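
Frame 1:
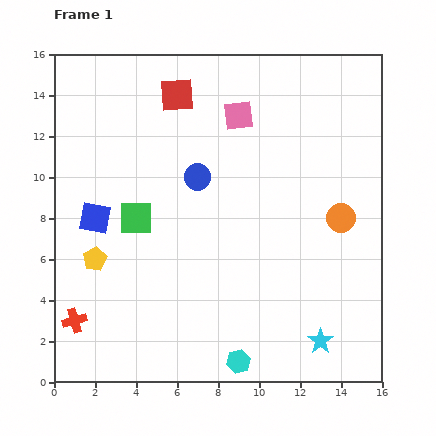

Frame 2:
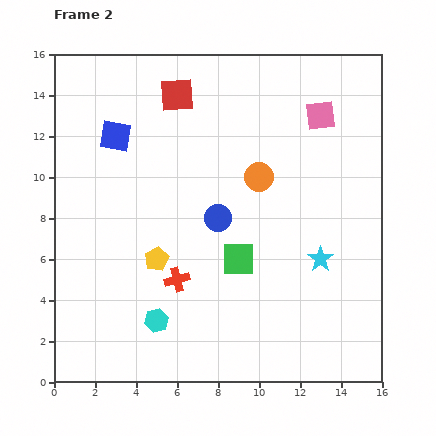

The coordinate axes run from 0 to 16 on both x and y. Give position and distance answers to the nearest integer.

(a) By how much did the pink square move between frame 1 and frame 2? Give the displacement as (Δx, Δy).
(4, 0)

The pink square was at (9, 13) in frame 1 and (13, 13) in frame 2.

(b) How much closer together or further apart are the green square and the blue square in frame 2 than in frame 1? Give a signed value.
+6

Distance in frame 1: 2. Distance in frame 2: 8.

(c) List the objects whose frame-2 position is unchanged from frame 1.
the red square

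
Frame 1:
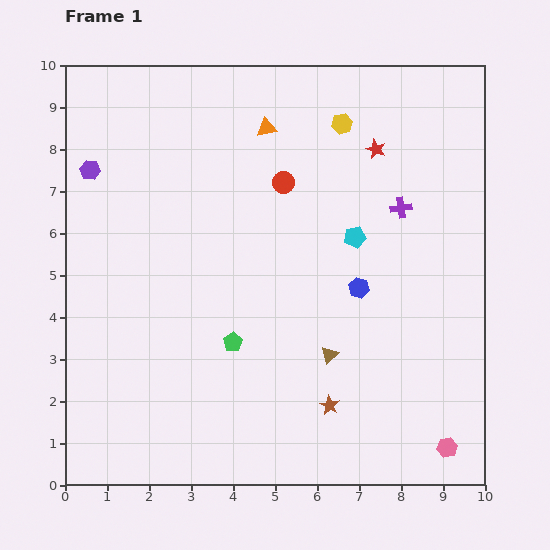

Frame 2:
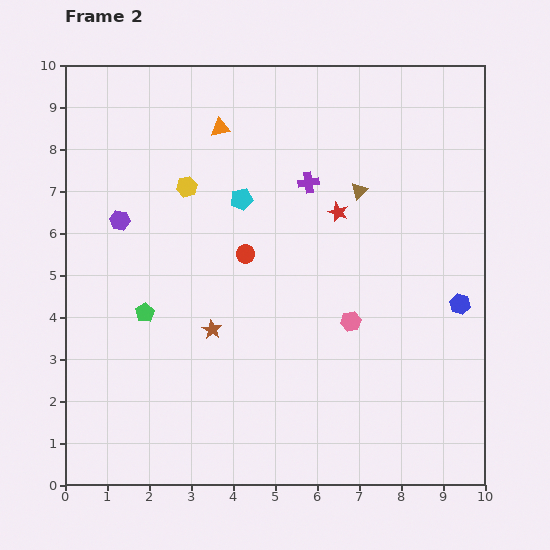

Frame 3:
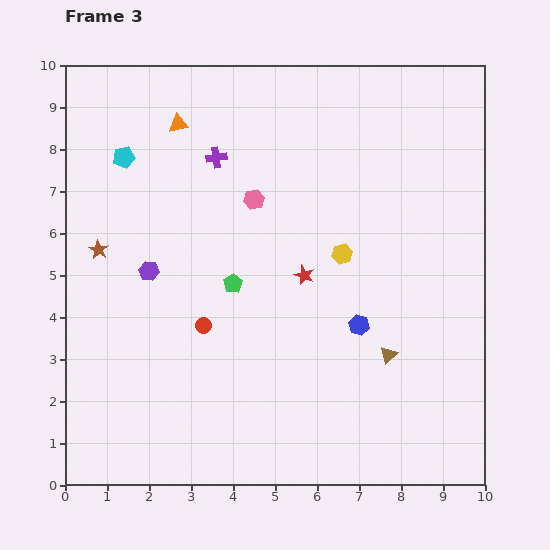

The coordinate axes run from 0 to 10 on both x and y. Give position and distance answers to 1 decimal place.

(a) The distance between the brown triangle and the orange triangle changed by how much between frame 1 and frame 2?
-2.0

Distance in frame 1: 5.6. Distance in frame 2: 3.6.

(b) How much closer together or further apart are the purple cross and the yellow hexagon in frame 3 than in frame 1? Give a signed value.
+1.4

Distance in frame 1: 2.4. Distance in frame 3: 3.8.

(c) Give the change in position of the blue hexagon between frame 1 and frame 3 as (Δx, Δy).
(0.0, -0.9)

The blue hexagon was at (7.0, 4.7) in frame 1 and (7.0, 3.8) in frame 3.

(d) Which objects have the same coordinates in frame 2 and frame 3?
none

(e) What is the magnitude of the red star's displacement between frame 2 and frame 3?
1.7

The red star moved from (6.5, 6.5) to (5.7, 5.0), a distance of √(0.8² + 1.5²) ≈ 1.7.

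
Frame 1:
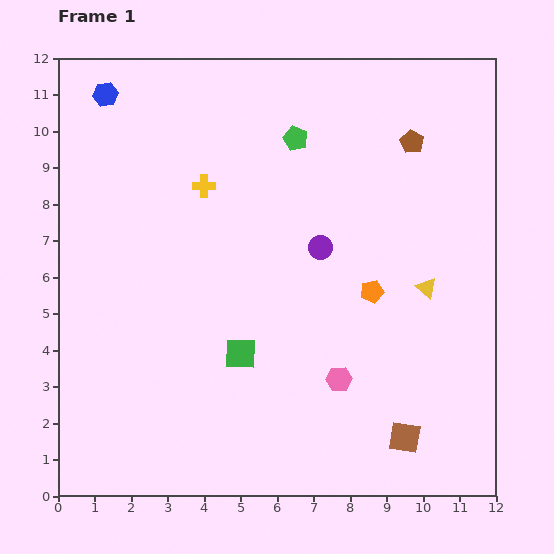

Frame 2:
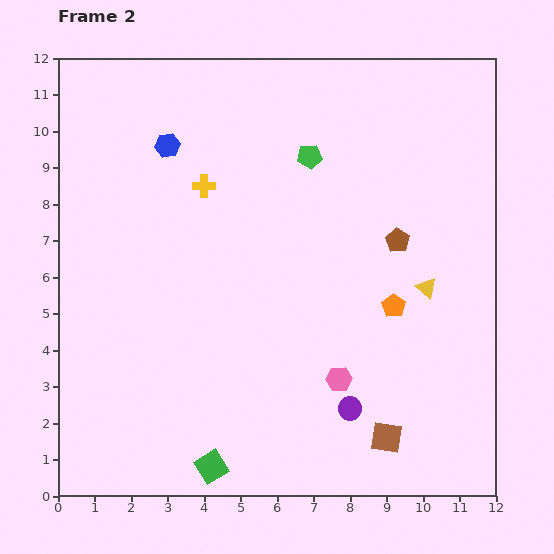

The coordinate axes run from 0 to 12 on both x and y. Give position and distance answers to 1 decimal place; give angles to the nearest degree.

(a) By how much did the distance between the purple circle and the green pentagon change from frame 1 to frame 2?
+3.9

Distance in frame 1: 3.1. Distance in frame 2: 7.0.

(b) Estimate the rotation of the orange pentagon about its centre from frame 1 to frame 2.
27° counter-clockwise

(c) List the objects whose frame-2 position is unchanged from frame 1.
the yellow triangle, the yellow cross, the pink hexagon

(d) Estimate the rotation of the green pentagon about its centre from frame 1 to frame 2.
29° counter-clockwise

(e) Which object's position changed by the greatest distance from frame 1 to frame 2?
the purple circle

(moved 4.5; next 3.2)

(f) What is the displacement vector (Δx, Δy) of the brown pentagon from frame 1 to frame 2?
(-0.4, -2.7)

The brown pentagon was at (9.7, 9.7) in frame 1 and (9.3, 7.0) in frame 2.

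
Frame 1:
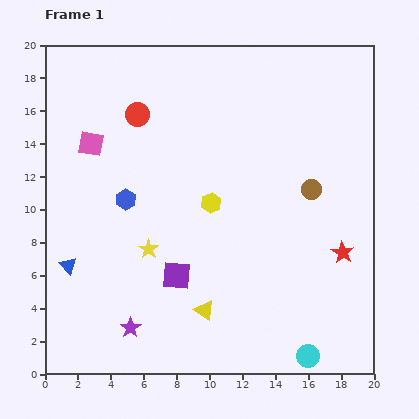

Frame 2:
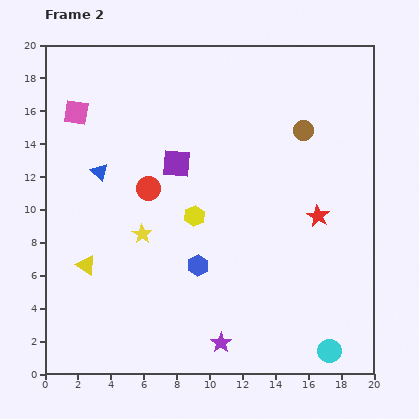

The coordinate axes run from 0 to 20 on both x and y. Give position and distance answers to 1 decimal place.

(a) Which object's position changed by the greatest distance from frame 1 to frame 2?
the yellow triangle

(moved 7.7; next 6.8)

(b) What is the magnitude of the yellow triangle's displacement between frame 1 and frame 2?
7.7

The yellow triangle moved from (9.7, 3.9) to (2.5, 6.6), a distance of √(7.2² + 2.7²) ≈ 7.7.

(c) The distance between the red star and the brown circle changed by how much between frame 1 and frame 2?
+1.1

Distance in frame 1: 4.2. Distance in frame 2: 5.3.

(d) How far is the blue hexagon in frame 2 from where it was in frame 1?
5.9

The blue hexagon moved from (4.9, 10.6) to (9.3, 6.6), a distance of √(4.4² + 4.0²) ≈ 5.9.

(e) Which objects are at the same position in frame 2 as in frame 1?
none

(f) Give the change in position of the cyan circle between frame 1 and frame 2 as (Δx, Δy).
(1.3, 0.3)

The cyan circle was at (16.0, 1.1) in frame 1 and (17.3, 1.4) in frame 2.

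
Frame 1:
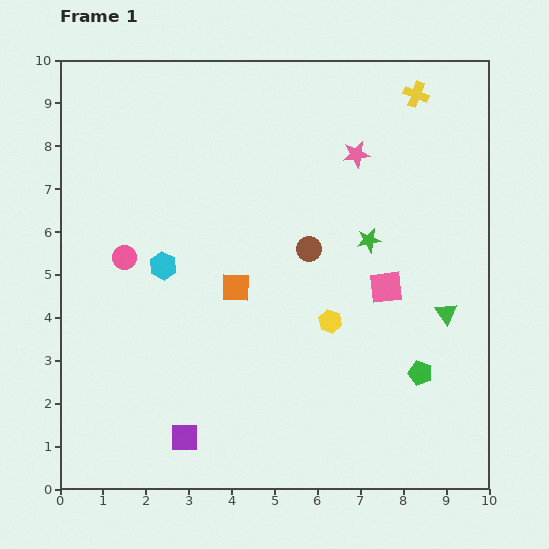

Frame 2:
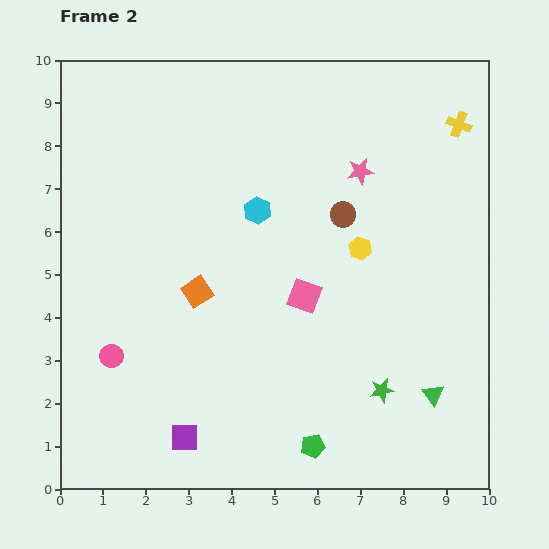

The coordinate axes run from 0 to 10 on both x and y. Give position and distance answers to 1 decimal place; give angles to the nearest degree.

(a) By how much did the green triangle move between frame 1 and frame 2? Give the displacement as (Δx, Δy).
(-0.3, -1.9)

The green triangle was at (9.0, 4.1) in frame 1 and (8.7, 2.2) in frame 2.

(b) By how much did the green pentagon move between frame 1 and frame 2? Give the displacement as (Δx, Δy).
(-2.5, -1.7)

The green pentagon was at (8.4, 2.7) in frame 1 and (5.9, 1.0) in frame 2.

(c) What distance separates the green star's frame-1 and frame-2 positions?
3.5

The green star moved from (7.2, 5.8) to (7.5, 2.3), a distance of √(0.3² + 3.5²) ≈ 3.5.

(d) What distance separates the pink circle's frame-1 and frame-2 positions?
2.3

The pink circle moved from (1.5, 5.4) to (1.2, 3.1), a distance of √(0.3² + 2.3²) ≈ 2.3.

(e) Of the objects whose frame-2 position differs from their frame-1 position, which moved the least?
the pink star

(moved 0.4)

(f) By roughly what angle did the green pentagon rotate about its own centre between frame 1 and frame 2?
28° counter-clockwise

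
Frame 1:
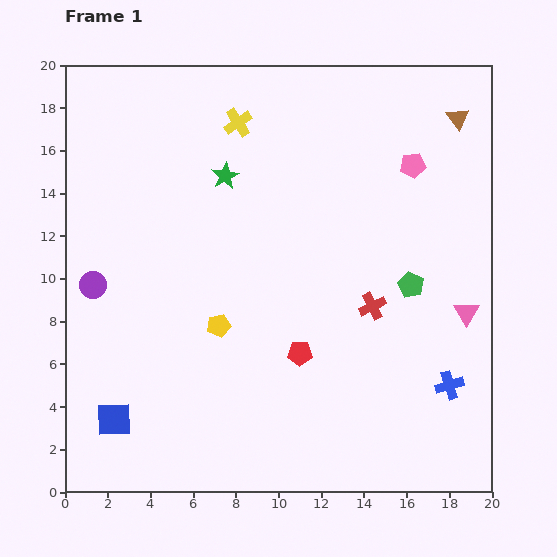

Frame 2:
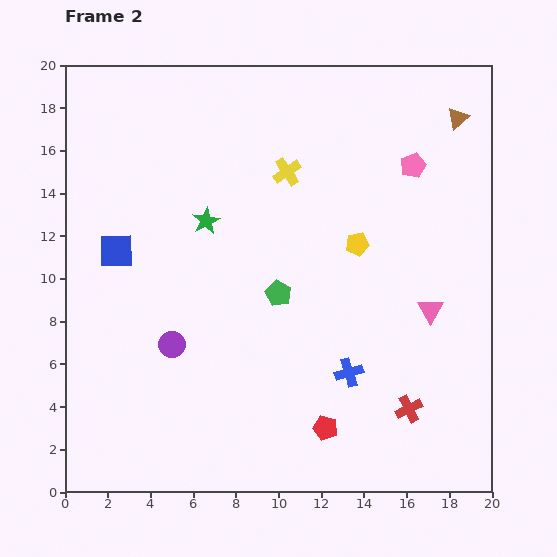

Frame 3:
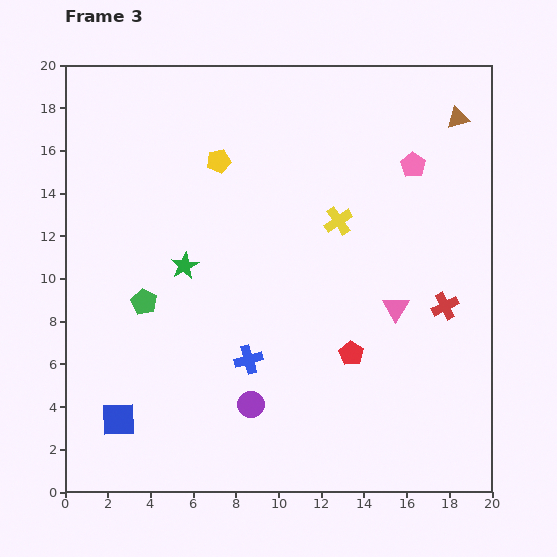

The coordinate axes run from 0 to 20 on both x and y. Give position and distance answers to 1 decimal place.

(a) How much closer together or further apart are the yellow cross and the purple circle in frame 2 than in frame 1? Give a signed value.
-0.5

Distance in frame 1: 10.2. Distance in frame 2: 9.7.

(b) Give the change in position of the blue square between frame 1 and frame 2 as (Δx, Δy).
(0.1, 7.9)

The blue square was at (2.3, 3.4) in frame 1 and (2.4, 11.3) in frame 2.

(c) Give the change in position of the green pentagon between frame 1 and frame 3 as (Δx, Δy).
(-12.5, -0.8)

The green pentagon was at (16.2, 9.7) in frame 1 and (3.7, 8.9) in frame 3.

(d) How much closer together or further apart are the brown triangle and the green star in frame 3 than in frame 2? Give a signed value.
+1.8

Distance in frame 2: 12.7. Distance in frame 3: 14.5.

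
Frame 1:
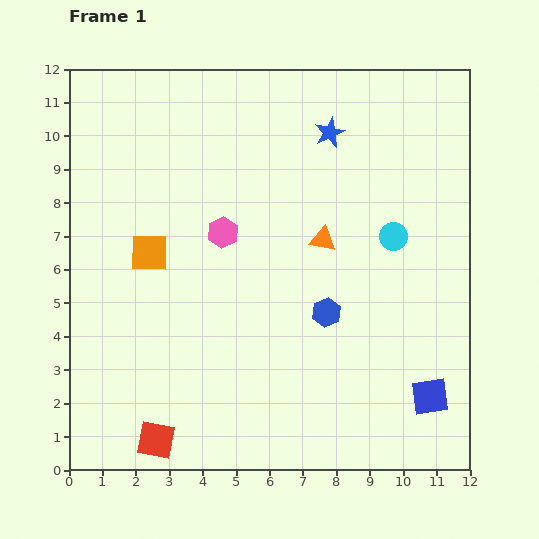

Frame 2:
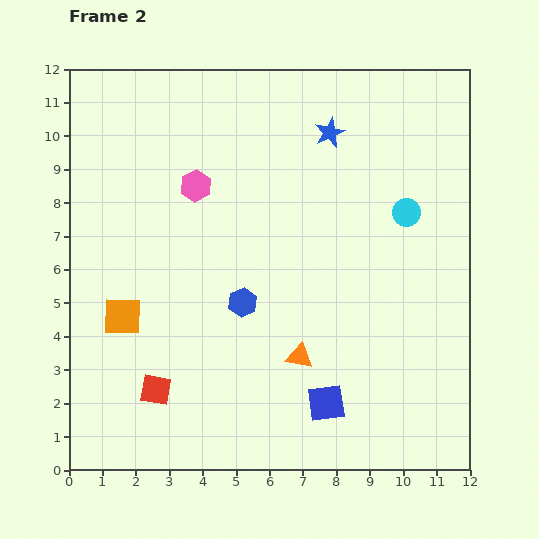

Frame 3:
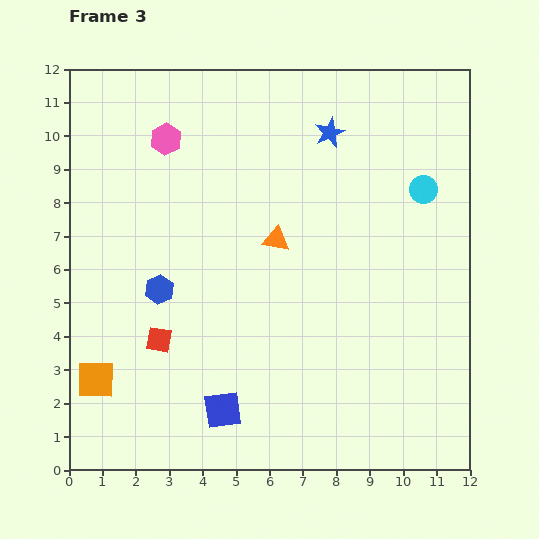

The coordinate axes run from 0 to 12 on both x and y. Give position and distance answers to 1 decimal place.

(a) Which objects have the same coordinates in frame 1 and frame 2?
the blue star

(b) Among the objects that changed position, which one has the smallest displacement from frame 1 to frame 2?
the cyan circle

(moved 0.8)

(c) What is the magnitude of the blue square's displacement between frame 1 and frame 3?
6.2

The blue square moved from (10.8, 2.2) to (4.6, 1.8), a distance of √(6.2² + 0.4²) ≈ 6.2.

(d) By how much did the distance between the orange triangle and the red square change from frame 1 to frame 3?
-3.2

Distance in frame 1: 7.8. Distance in frame 3: 4.6.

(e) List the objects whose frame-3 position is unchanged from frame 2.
the blue star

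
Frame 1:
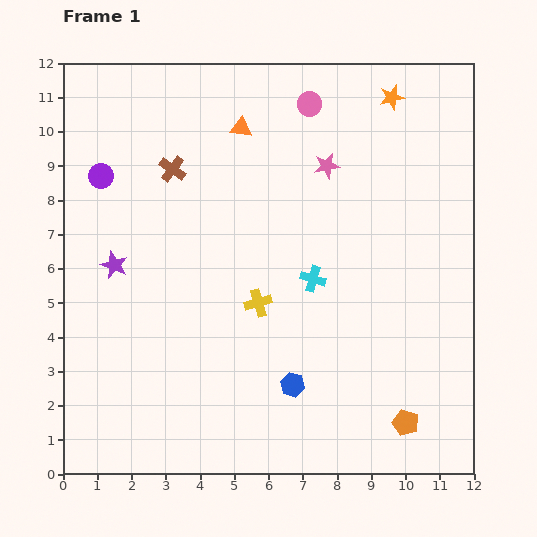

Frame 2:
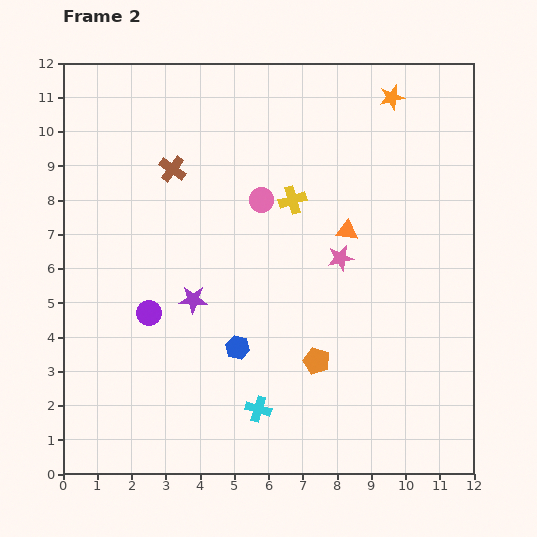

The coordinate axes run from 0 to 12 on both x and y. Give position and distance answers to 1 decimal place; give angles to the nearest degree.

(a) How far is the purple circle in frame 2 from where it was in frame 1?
4.2

The purple circle moved from (1.1, 8.7) to (2.5, 4.7), a distance of √(1.4² + 4.0²) ≈ 4.2.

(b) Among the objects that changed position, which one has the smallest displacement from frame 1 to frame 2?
the blue hexagon

(moved 1.9)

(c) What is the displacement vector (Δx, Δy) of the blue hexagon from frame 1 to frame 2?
(-1.6, 1.1)

The blue hexagon was at (6.7, 2.6) in frame 1 and (5.1, 3.7) in frame 2.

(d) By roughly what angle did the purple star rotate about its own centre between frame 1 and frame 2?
19° counter-clockwise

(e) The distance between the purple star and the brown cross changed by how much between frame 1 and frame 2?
+0.5

Distance in frame 1: 3.3. Distance in frame 2: 3.8.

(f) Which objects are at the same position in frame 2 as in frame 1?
the brown cross, the orange star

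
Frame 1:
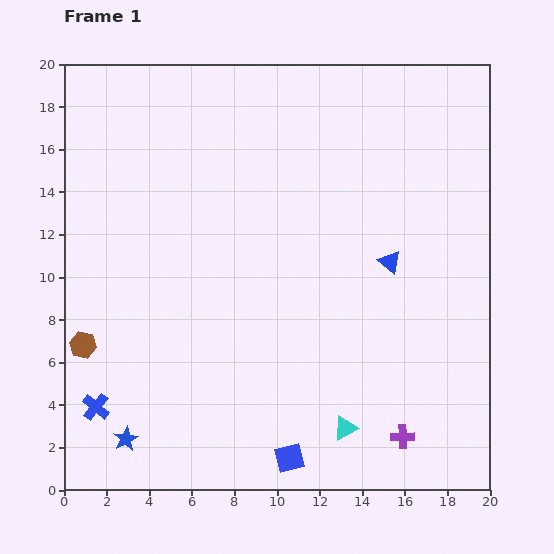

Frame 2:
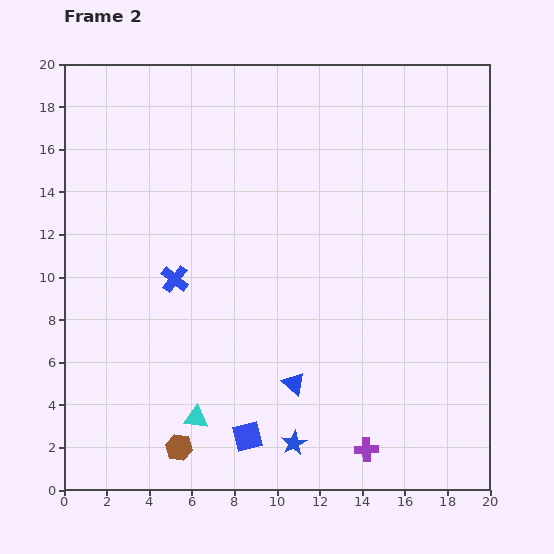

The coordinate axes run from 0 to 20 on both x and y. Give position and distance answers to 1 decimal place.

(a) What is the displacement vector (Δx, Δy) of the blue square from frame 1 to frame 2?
(-2.0, 1.0)

The blue square was at (10.6, 1.5) in frame 1 and (8.6, 2.5) in frame 2.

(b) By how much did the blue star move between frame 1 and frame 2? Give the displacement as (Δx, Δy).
(7.9, -0.2)

The blue star was at (2.9, 2.4) in frame 1 and (10.8, 2.2) in frame 2.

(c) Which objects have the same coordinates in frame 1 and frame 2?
none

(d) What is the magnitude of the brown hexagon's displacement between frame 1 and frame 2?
6.6

The brown hexagon moved from (0.9, 6.8) to (5.4, 2.0), a distance of √(4.5² + 4.8²) ≈ 6.6.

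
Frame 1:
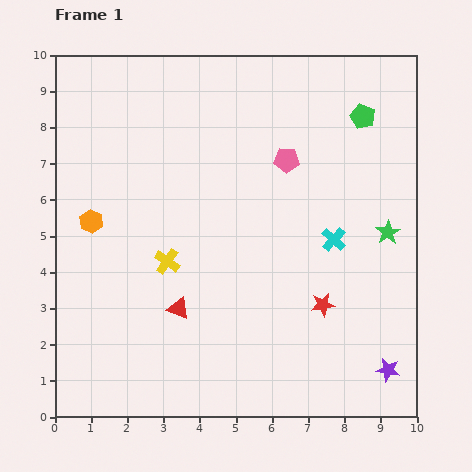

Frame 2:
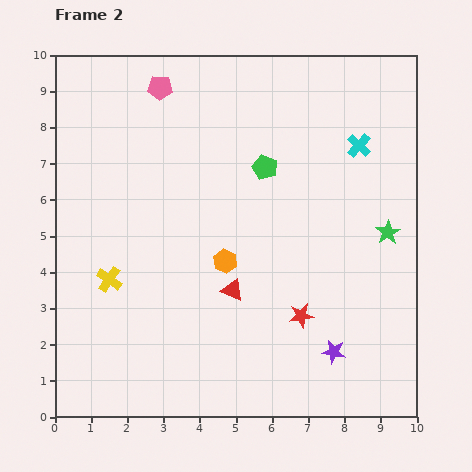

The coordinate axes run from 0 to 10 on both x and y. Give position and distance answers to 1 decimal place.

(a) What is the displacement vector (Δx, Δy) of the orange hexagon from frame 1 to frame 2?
(3.7, -1.1)

The orange hexagon was at (1.0, 5.4) in frame 1 and (4.7, 4.3) in frame 2.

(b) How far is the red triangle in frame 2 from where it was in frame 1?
1.6

The red triangle moved from (3.4, 3.0) to (4.9, 3.5), a distance of √(1.5² + 0.5²) ≈ 1.6.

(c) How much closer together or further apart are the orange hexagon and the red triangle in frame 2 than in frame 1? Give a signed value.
-2.6

Distance in frame 1: 3.4. Distance in frame 2: 0.8.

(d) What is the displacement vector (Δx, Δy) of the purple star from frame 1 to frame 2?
(-1.5, 0.5)

The purple star was at (9.2, 1.3) in frame 1 and (7.7, 1.8) in frame 2.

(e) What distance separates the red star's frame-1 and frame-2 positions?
0.7

The red star moved from (7.4, 3.1) to (6.8, 2.8), a distance of √(0.6² + 0.3²) ≈ 0.7.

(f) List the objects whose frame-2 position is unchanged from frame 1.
the green star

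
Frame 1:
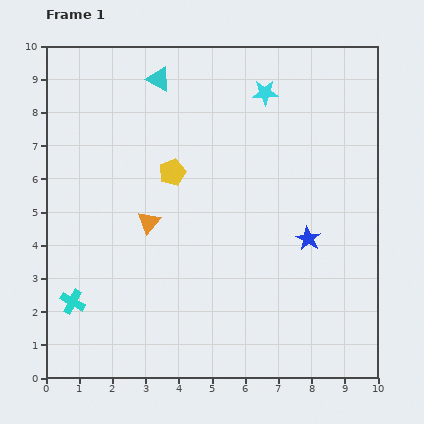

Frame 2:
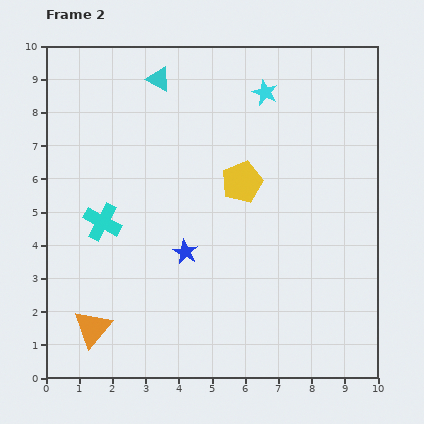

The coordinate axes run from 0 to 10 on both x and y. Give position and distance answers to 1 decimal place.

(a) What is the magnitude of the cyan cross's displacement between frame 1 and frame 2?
2.6

The cyan cross moved from (0.8, 2.3) to (1.7, 4.7), a distance of √(0.9² + 2.4²) ≈ 2.6.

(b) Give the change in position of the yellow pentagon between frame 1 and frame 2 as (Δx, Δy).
(2.1, -0.3)

The yellow pentagon was at (3.8, 6.2) in frame 1 and (5.9, 5.9) in frame 2.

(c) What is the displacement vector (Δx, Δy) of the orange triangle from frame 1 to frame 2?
(-1.7, -3.2)

The orange triangle was at (3.1, 4.7) in frame 1 and (1.4, 1.5) in frame 2.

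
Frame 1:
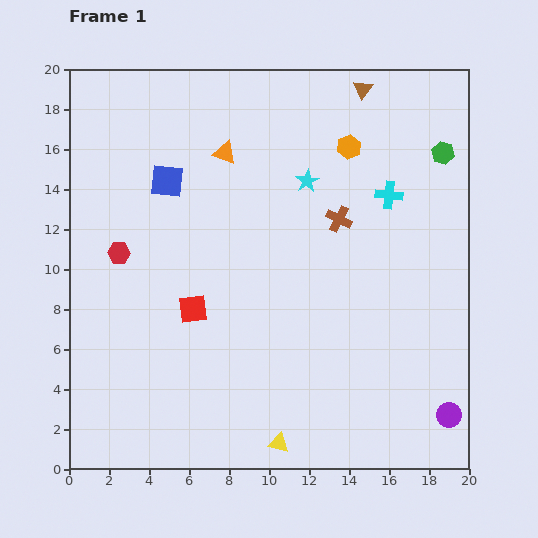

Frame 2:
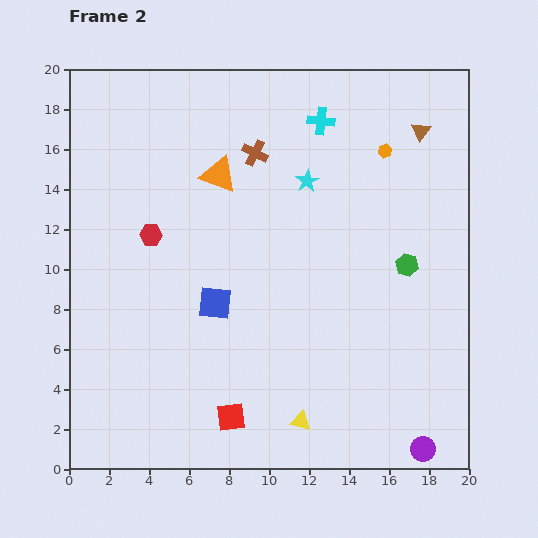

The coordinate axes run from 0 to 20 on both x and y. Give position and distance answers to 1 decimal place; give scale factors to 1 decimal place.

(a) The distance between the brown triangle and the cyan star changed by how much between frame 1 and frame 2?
+0.8

Distance in frame 1: 5.4. Distance in frame 2: 6.2.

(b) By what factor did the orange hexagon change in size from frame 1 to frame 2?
0.6×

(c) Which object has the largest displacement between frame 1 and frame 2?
the blue square

(moved 6.6; next 5.9)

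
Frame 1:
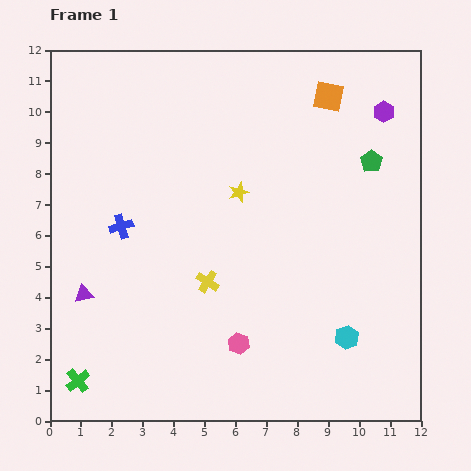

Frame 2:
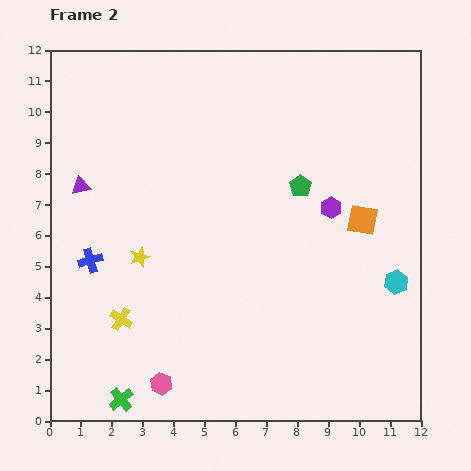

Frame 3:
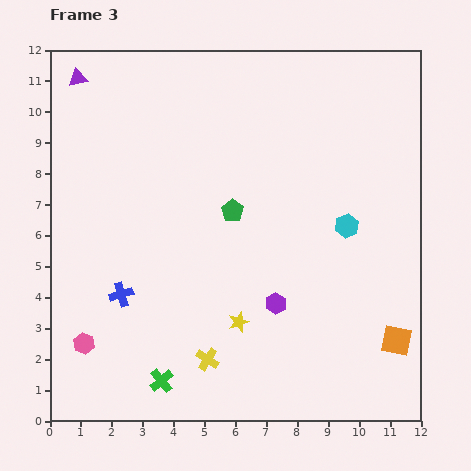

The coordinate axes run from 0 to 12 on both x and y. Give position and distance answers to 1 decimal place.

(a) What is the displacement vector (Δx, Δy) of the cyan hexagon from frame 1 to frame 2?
(1.6, 1.8)

The cyan hexagon was at (9.6, 2.7) in frame 1 and (11.2, 4.5) in frame 2.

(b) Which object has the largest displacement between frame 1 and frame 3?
the orange square

(moved 8.2; next 7.1)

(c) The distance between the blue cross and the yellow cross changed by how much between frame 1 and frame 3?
+0.2

Distance in frame 1: 3.3. Distance in frame 3: 3.5.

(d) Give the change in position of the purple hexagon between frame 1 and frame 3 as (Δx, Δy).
(-3.5, -6.2)

The purple hexagon was at (10.8, 10.0) in frame 1 and (7.3, 3.8) in frame 3.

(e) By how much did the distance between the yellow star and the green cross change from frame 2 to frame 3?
-1.5

Distance in frame 2: 4.6. Distance in frame 3: 3.1.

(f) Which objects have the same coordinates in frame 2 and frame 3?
none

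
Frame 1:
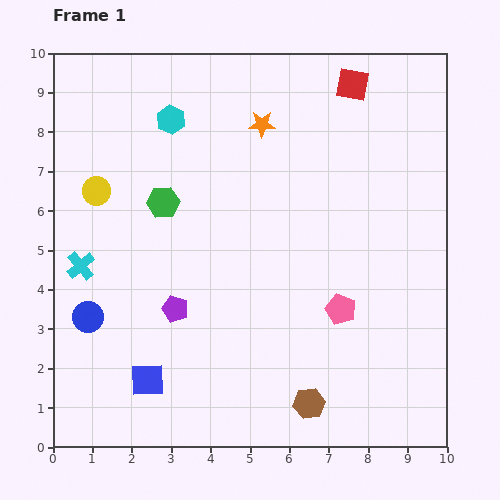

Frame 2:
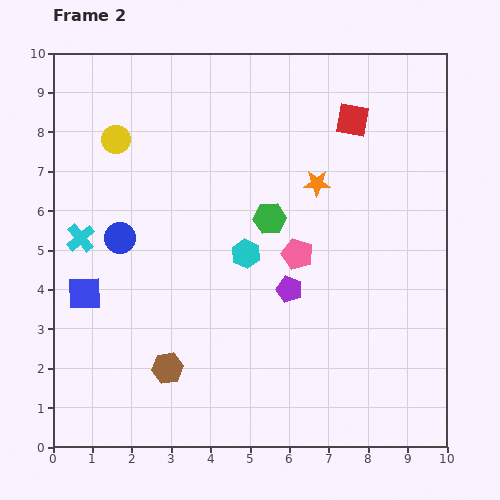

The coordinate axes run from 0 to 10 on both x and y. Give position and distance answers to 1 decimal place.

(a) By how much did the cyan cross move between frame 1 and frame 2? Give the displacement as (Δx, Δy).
(0.0, 0.7)

The cyan cross was at (0.7, 4.6) in frame 1 and (0.7, 5.3) in frame 2.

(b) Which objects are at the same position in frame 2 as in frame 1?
none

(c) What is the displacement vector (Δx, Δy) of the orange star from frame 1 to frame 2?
(1.4, -1.5)

The orange star was at (5.3, 8.2) in frame 1 and (6.7, 6.7) in frame 2.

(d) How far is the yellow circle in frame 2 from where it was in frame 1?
1.4

The yellow circle moved from (1.1, 6.5) to (1.6, 7.8), a distance of √(0.5² + 1.3²) ≈ 1.4.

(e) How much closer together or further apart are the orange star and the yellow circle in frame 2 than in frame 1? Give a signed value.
+0.7

Distance in frame 1: 4.5. Distance in frame 2: 5.2.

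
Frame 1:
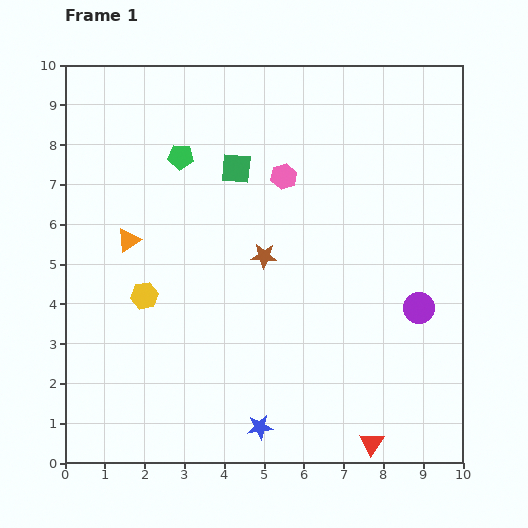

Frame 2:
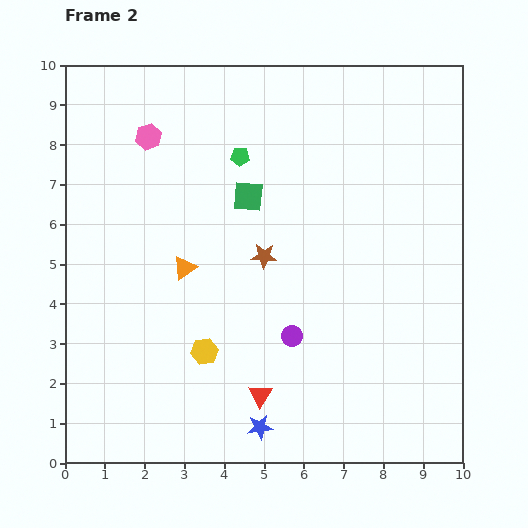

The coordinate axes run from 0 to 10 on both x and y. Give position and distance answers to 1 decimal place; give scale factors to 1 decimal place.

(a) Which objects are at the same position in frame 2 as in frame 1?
the brown star, the blue star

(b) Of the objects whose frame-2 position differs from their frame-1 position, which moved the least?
the green square

(moved 0.8)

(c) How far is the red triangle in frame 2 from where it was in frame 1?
3.0

The red triangle moved from (7.7, 0.5) to (4.9, 1.7), a distance of √(2.8² + 1.2²) ≈ 3.0.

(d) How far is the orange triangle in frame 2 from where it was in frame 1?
1.6

The orange triangle moved from (1.6, 5.6) to (3.0, 4.9), a distance of √(1.4² + 0.7²) ≈ 1.6.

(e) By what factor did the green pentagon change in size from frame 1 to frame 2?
0.7×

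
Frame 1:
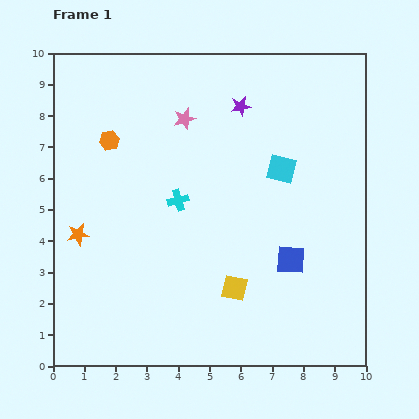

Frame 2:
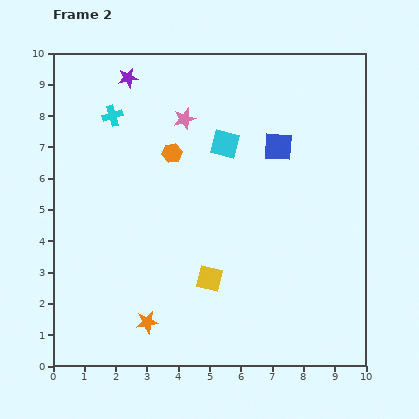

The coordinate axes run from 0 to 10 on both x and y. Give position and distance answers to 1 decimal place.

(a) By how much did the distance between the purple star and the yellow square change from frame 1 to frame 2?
+1.1

Distance in frame 1: 5.8. Distance in frame 2: 6.9.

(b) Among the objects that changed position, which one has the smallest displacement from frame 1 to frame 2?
the yellow square

(moved 0.9)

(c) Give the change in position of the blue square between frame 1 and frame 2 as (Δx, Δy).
(-0.4, 3.6)

The blue square was at (7.6, 3.4) in frame 1 and (7.2, 7.0) in frame 2.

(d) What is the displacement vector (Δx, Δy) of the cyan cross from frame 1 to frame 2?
(-2.1, 2.7)

The cyan cross was at (4.0, 5.3) in frame 1 and (1.9, 8.0) in frame 2.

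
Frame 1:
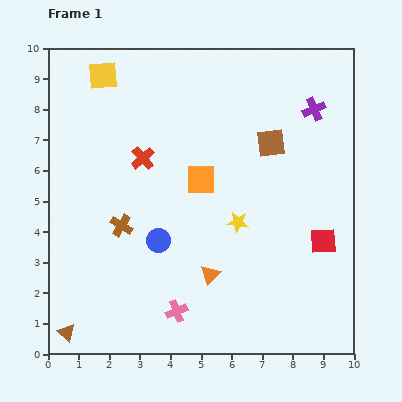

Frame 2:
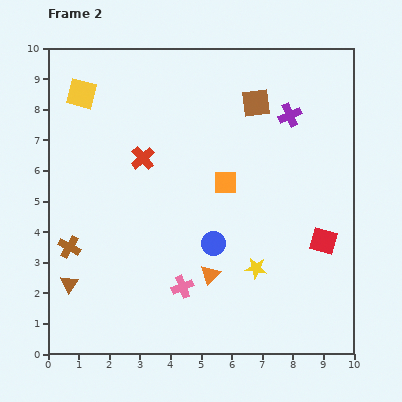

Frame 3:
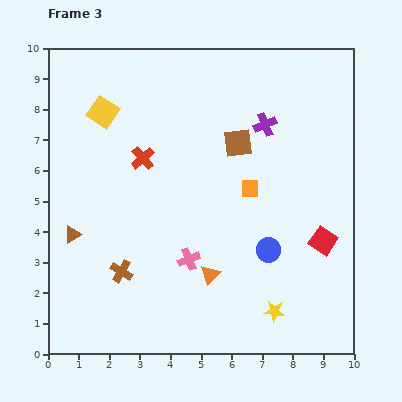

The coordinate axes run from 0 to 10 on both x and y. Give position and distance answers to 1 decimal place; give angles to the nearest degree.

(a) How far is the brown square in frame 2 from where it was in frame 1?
1.4

The brown square moved from (7.3, 6.9) to (6.8, 8.2), a distance of √(0.5² + 1.3²) ≈ 1.4.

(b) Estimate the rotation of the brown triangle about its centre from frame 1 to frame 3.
49° clockwise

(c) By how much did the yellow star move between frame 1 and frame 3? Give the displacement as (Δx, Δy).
(1.2, -2.9)

The yellow star was at (6.2, 4.3) in frame 1 and (7.4, 1.4) in frame 3.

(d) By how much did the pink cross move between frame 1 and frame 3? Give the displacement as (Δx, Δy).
(0.4, 1.7)

The pink cross was at (4.2, 1.4) in frame 1 and (4.6, 3.1) in frame 3.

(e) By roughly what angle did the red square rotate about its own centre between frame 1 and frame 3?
38° clockwise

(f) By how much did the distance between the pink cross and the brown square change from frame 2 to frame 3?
-2.4

Distance in frame 2: 6.5. Distance in frame 3: 4.1.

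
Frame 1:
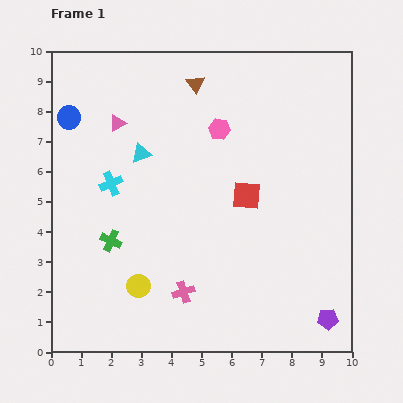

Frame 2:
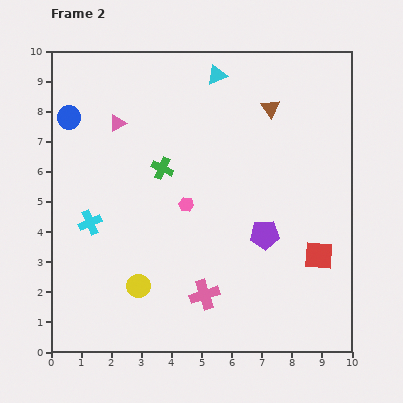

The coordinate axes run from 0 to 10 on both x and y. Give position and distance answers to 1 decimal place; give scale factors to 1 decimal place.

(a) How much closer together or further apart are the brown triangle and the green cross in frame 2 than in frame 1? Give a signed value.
-1.8

Distance in frame 1: 5.9. Distance in frame 2: 4.1.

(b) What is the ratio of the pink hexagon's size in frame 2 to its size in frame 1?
0.7×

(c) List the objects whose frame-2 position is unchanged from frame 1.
the pink triangle, the yellow circle, the blue circle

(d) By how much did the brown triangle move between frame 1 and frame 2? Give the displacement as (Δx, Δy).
(2.5, -0.8)

The brown triangle was at (4.8, 8.9) in frame 1 and (7.3, 8.1) in frame 2.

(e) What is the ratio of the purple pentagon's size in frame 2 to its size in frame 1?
1.4×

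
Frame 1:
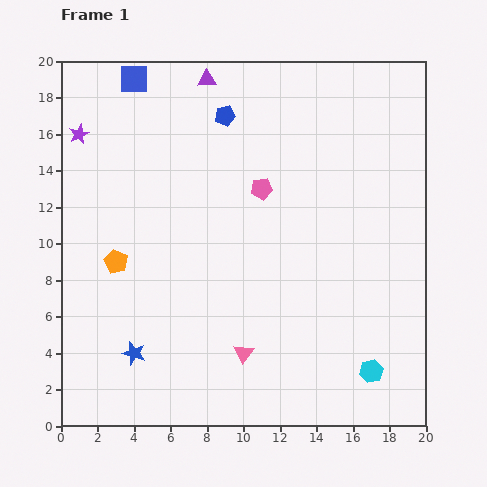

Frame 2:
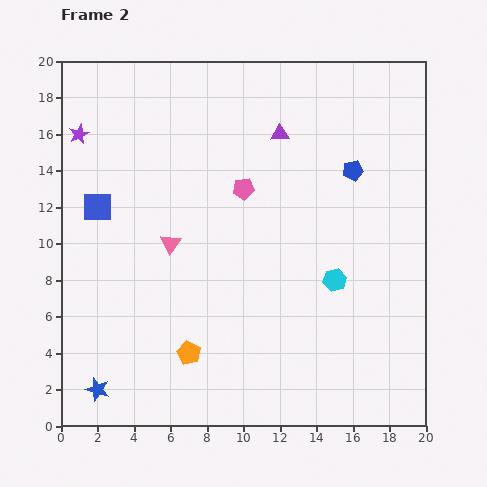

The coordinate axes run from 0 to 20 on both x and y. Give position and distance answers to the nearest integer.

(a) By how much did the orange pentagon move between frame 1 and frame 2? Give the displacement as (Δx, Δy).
(4, -5)

The orange pentagon was at (3, 9) in frame 1 and (7, 4) in frame 2.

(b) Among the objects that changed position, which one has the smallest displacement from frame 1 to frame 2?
the pink pentagon

(moved 1)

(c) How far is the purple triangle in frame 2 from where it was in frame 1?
5

The purple triangle moved from (8, 19) to (12, 16), a distance of √(4² + 3²) ≈ 5.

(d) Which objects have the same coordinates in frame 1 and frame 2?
the purple star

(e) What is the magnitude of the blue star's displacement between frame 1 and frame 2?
3

The blue star moved from (4, 4) to (2, 2), a distance of √(2² + 2²) ≈ 3.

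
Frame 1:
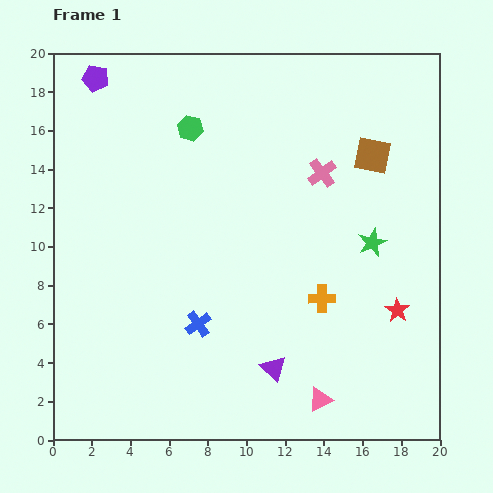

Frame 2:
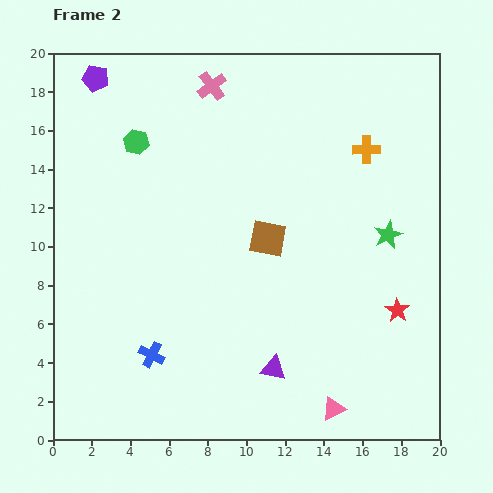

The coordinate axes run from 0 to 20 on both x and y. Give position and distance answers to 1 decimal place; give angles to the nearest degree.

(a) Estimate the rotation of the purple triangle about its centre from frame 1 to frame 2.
32° counter-clockwise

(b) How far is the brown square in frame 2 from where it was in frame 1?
6.9

The brown square moved from (16.5, 14.7) to (11.1, 10.4), a distance of √(5.4² + 4.3²) ≈ 6.9.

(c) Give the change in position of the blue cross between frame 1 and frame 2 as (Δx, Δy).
(-2.4, -1.6)

The blue cross was at (7.5, 6.0) in frame 1 and (5.1, 4.4) in frame 2.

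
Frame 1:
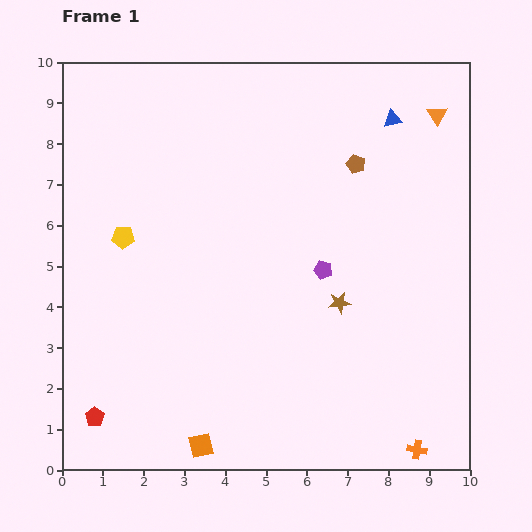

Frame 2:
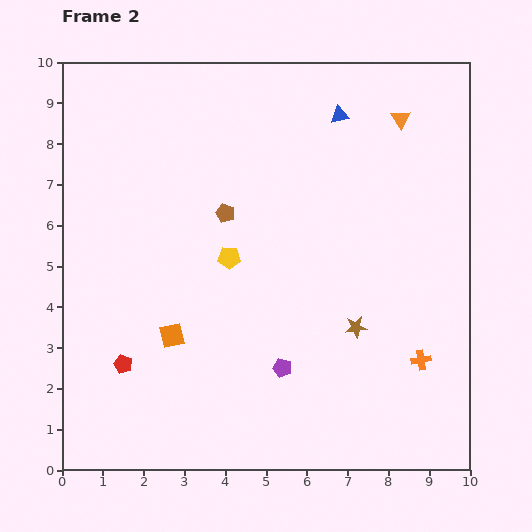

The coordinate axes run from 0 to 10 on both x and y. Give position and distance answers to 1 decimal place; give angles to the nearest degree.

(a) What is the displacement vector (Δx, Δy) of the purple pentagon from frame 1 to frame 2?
(-1.0, -2.4)

The purple pentagon was at (6.4, 4.9) in frame 1 and (5.4, 2.5) in frame 2.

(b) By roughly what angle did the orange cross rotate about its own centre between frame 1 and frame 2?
21° counter-clockwise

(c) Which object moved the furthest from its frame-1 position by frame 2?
the brown pentagon

(moved 3.4; next 2.8)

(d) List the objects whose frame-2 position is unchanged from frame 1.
none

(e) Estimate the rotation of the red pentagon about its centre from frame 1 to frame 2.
15° counter-clockwise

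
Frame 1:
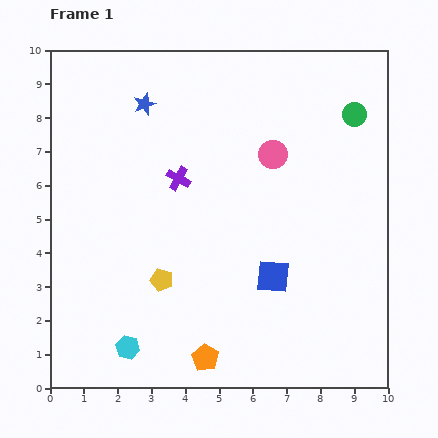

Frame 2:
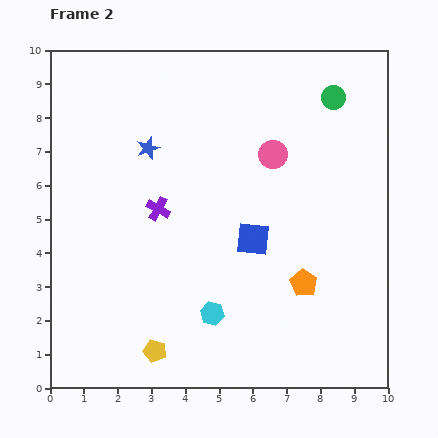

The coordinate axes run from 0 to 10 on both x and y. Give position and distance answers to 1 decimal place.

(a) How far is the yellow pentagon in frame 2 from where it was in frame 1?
2.1

The yellow pentagon moved from (3.3, 3.2) to (3.1, 1.1), a distance of √(0.2² + 2.1²) ≈ 2.1.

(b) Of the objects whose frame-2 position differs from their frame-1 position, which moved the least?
the green circle

(moved 0.8)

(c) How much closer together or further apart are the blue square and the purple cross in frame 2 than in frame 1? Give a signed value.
-1.1

Distance in frame 1: 4.0. Distance in frame 2: 2.9.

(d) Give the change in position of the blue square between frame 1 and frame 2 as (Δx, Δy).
(-0.6, 1.1)

The blue square was at (6.6, 3.3) in frame 1 and (6.0, 4.4) in frame 2.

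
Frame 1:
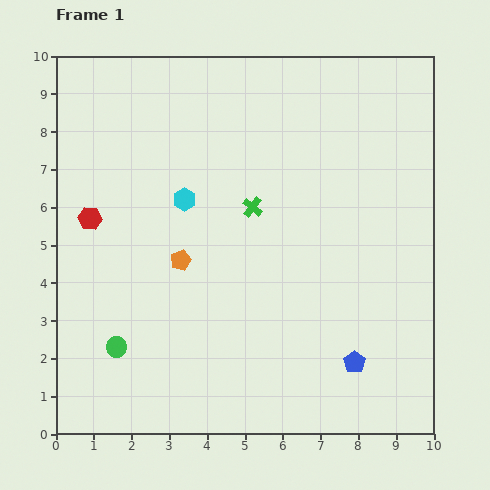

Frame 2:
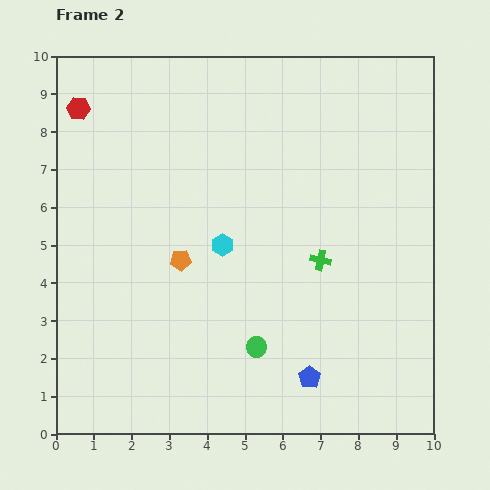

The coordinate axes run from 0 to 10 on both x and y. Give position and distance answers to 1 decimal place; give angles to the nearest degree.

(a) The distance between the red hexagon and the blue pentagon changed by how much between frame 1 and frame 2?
+1.4

Distance in frame 1: 8.0. Distance in frame 2: 9.4.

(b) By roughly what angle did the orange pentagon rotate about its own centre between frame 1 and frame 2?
17° clockwise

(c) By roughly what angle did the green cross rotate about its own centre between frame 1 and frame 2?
25° counter-clockwise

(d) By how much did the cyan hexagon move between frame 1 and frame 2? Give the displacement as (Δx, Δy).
(1.0, -1.2)

The cyan hexagon was at (3.4, 6.2) in frame 1 and (4.4, 5.0) in frame 2.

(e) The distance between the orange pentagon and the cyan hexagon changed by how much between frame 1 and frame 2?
-0.4

Distance in frame 1: 1.6. Distance in frame 2: 1.2.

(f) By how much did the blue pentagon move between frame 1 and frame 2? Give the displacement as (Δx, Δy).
(-1.2, -0.4)

The blue pentagon was at (7.9, 1.9) in frame 1 and (6.7, 1.5) in frame 2.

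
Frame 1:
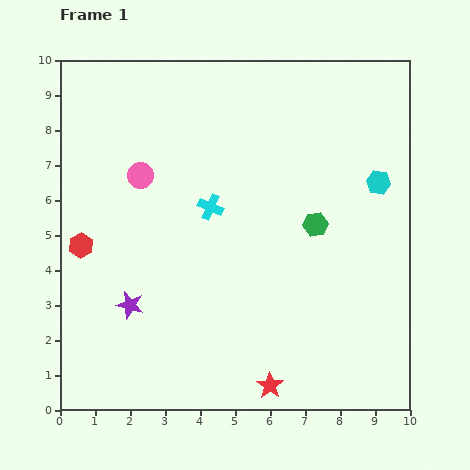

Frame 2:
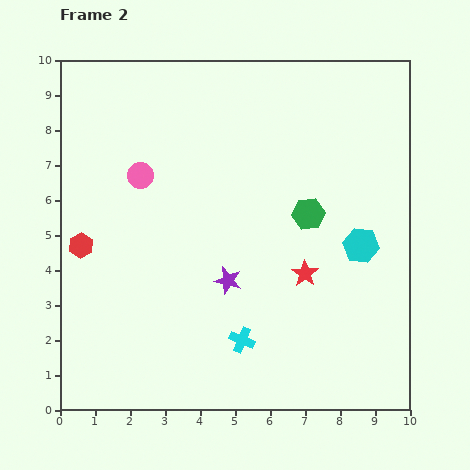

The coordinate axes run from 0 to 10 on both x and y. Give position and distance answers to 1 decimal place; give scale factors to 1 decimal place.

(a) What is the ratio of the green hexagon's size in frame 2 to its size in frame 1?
1.3×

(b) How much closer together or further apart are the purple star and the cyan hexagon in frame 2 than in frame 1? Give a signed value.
-4.0

Distance in frame 1: 7.9. Distance in frame 2: 3.9.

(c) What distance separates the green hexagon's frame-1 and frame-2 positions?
0.4

The green hexagon moved from (7.3, 5.3) to (7.1, 5.6), a distance of √(0.2² + 0.3²) ≈ 0.4.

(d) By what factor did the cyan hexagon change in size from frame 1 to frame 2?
1.5×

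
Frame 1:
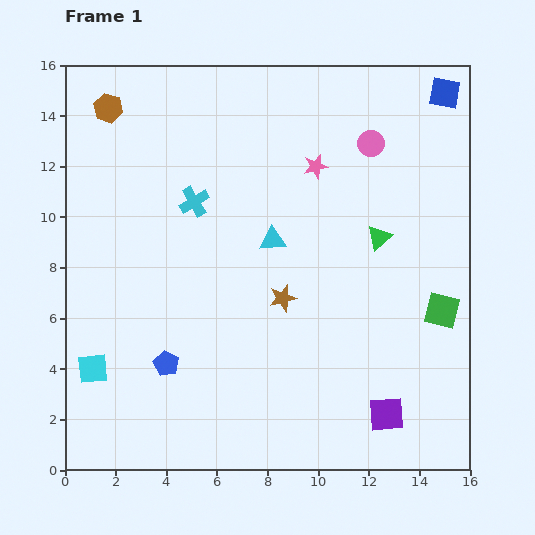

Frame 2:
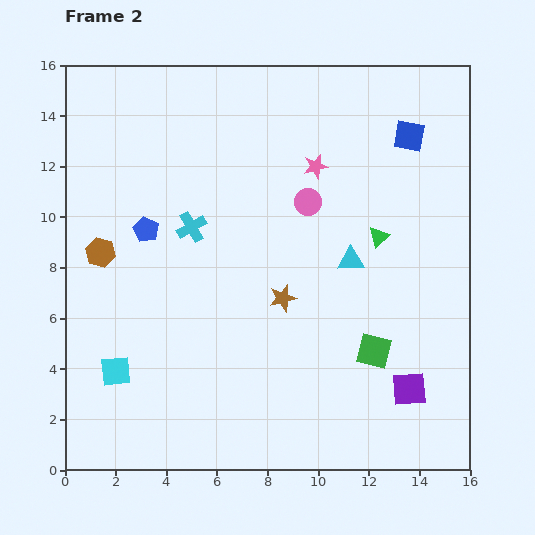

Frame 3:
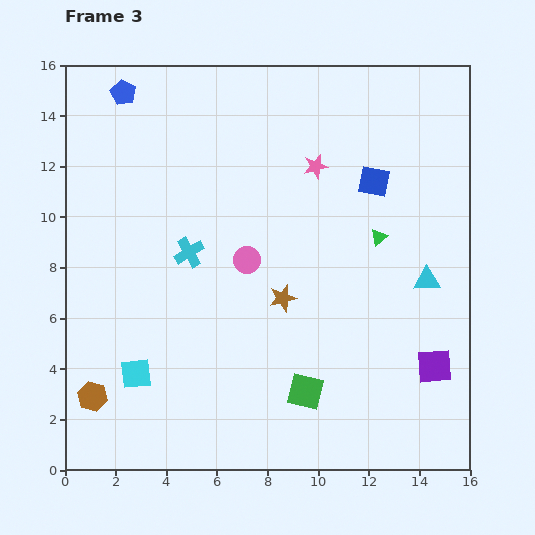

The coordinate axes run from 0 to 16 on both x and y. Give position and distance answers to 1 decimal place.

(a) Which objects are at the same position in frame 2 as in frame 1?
the brown star, the green triangle, the pink star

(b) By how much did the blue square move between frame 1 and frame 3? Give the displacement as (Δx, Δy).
(-2.8, -3.5)

The blue square was at (15.0, 14.9) in frame 1 and (12.2, 11.4) in frame 3.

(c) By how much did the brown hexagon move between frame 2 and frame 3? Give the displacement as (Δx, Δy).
(-0.3, -5.7)

The brown hexagon was at (1.4, 8.6) in frame 2 and (1.1, 2.9) in frame 3.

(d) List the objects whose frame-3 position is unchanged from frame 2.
the brown star, the green triangle, the pink star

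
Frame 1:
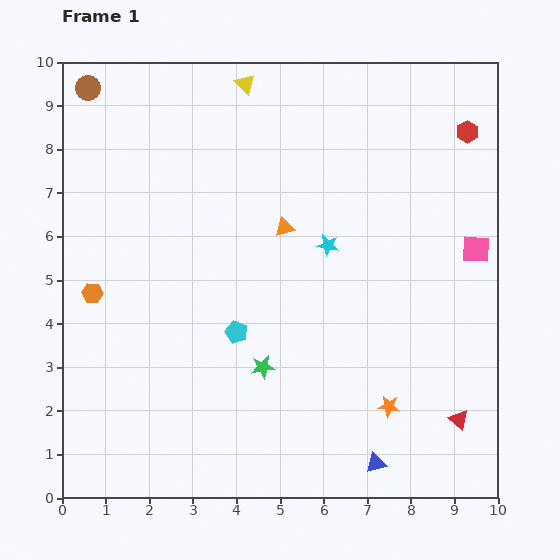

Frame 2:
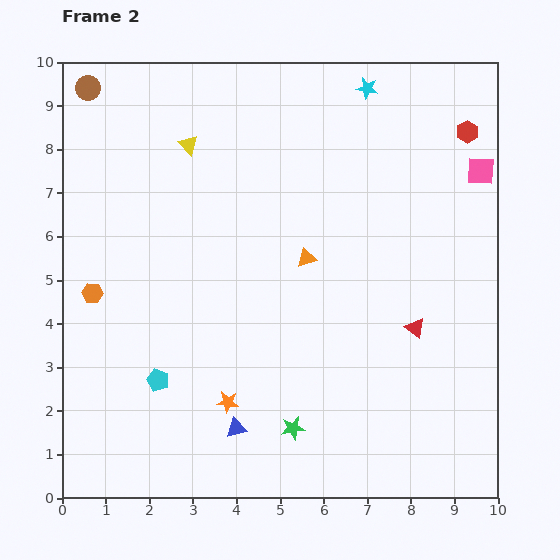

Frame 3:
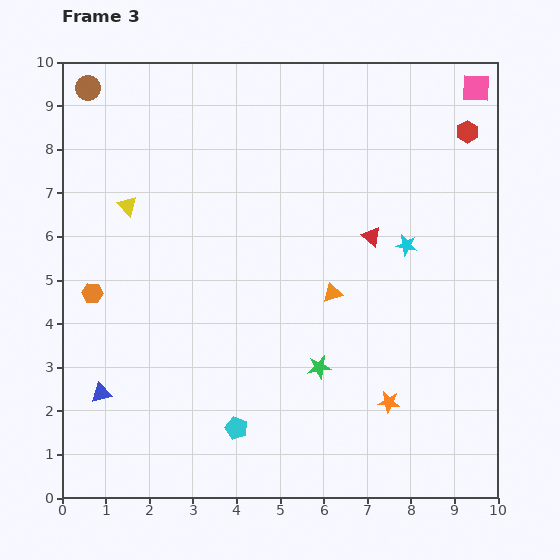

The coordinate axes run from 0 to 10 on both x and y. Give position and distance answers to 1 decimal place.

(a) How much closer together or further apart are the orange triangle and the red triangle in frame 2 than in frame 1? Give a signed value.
-2.9

Distance in frame 1: 5.9. Distance in frame 2: 3.0.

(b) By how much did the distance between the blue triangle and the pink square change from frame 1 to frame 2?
+2.7

Distance in frame 1: 5.4. Distance in frame 2: 8.1.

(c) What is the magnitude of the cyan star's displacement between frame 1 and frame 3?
1.8

The cyan star moved from (6.1, 5.8) to (7.9, 5.8), a distance of √(1.8² + 0.0²) ≈ 1.8.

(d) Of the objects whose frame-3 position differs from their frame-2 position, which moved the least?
the orange triangle

(moved 1.0)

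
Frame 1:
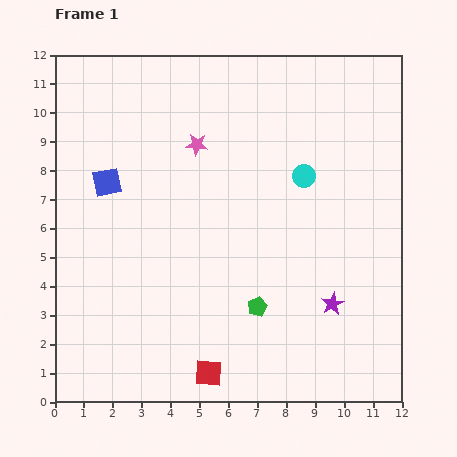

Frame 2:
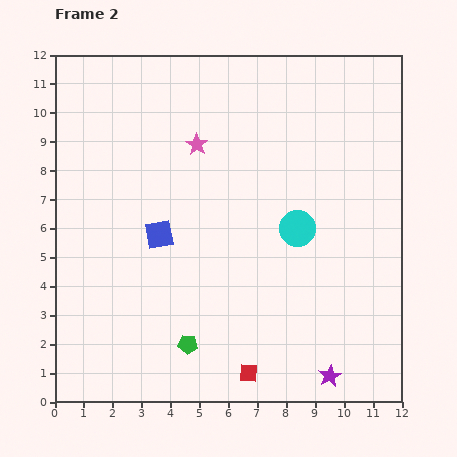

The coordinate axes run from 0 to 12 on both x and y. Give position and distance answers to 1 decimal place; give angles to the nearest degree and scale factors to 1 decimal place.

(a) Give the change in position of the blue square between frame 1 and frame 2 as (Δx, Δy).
(1.8, -1.8)

The blue square was at (1.8, 7.6) in frame 1 and (3.6, 5.8) in frame 2.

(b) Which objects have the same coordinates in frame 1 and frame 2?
the pink star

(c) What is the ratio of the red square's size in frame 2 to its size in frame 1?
0.7×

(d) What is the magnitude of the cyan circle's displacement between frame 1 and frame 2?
1.8

The cyan circle moved from (8.6, 7.8) to (8.4, 6.0), a distance of √(0.2² + 1.8²) ≈ 1.8.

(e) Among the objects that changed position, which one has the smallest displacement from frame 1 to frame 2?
the red square

(moved 1.4)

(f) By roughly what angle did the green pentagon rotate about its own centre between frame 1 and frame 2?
30° clockwise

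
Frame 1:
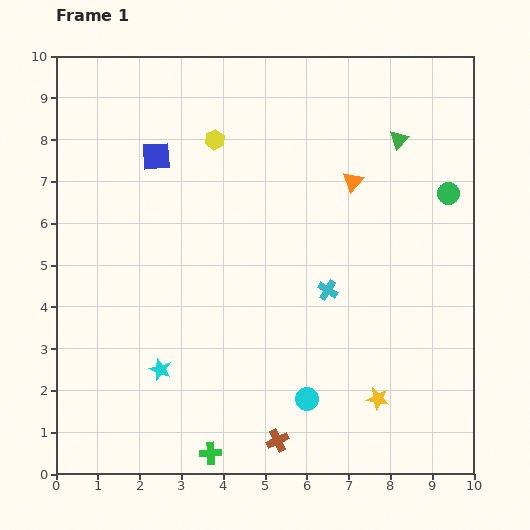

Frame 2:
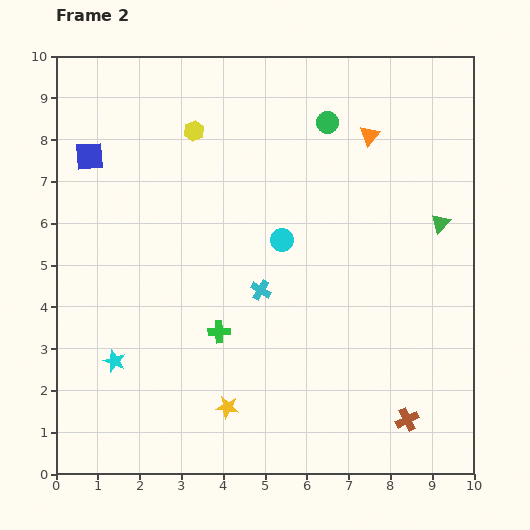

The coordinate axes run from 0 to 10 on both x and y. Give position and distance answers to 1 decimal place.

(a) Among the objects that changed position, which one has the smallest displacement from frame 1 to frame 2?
the yellow hexagon

(moved 0.5)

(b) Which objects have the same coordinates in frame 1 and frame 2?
none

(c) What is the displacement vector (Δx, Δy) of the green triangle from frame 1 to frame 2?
(1.0, -2.0)

The green triangle was at (8.2, 8.0) in frame 1 and (9.2, 6.0) in frame 2.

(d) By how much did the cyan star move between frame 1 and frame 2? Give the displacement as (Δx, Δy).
(-1.1, 0.2)

The cyan star was at (2.5, 2.5) in frame 1 and (1.4, 2.7) in frame 2.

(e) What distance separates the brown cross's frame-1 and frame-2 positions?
3.1

The brown cross moved from (5.3, 0.8) to (8.4, 1.3), a distance of √(3.1² + 0.5²) ≈ 3.1.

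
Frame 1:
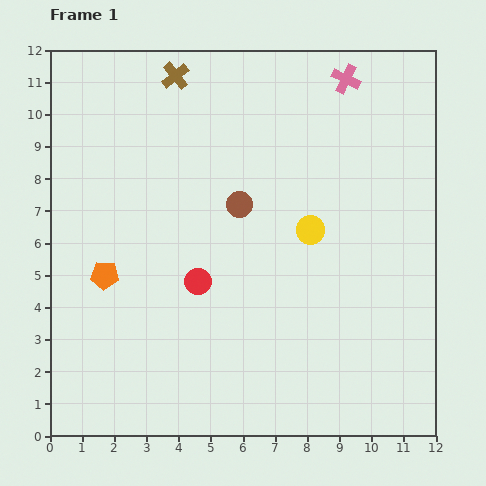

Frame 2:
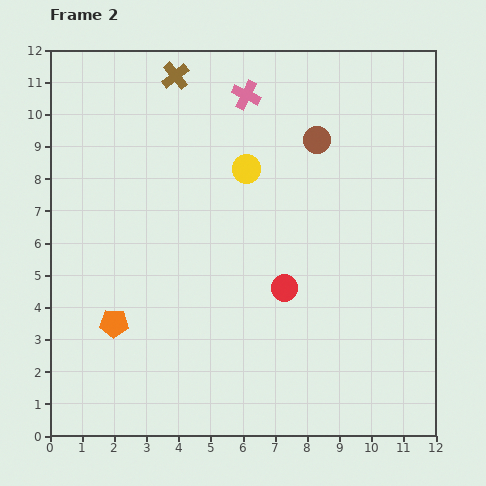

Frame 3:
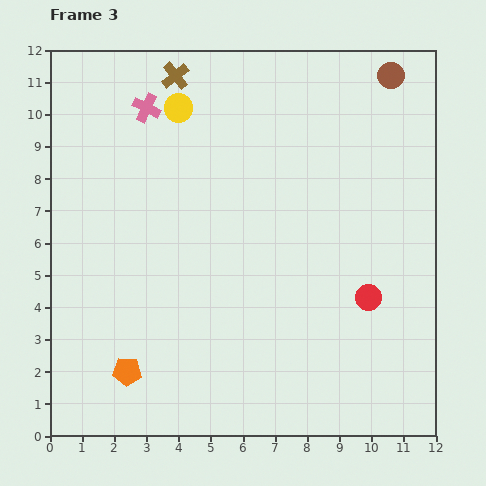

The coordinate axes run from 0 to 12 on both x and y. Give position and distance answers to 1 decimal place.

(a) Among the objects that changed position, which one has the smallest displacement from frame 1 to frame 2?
the orange pentagon

(moved 1.5)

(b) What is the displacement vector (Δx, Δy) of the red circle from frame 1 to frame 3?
(5.3, -0.5)

The red circle was at (4.6, 4.8) in frame 1 and (9.9, 4.3) in frame 3.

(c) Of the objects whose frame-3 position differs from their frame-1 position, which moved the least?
the orange pentagon

(moved 3.1)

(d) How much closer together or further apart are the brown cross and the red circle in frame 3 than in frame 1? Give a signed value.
+2.7

Distance in frame 1: 6.4. Distance in frame 3: 9.1.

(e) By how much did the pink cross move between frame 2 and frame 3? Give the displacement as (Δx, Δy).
(-3.1, -0.4)

The pink cross was at (6.1, 10.6) in frame 2 and (3.0, 10.2) in frame 3.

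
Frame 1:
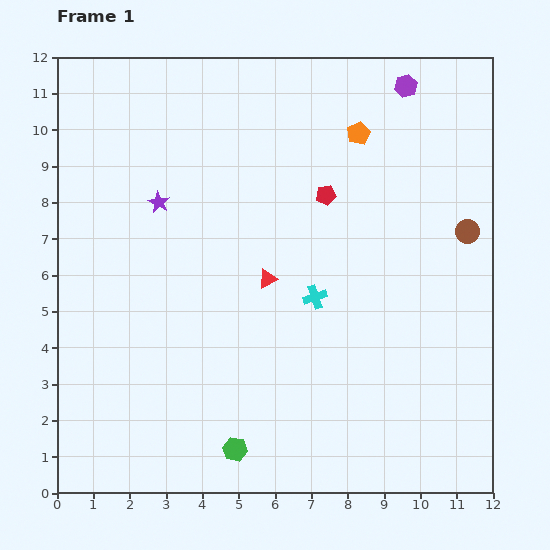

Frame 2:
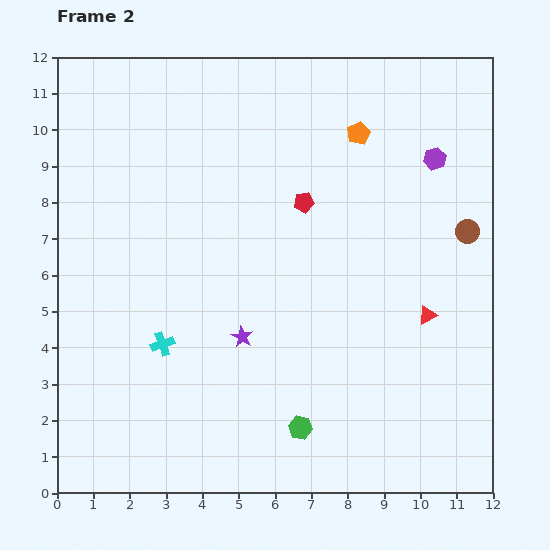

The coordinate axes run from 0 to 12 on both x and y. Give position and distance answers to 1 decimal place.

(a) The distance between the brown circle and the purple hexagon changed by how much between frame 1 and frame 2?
-2.1

Distance in frame 1: 4.3. Distance in frame 2: 2.2.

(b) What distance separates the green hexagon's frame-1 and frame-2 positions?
1.9

The green hexagon moved from (4.9, 1.2) to (6.7, 1.8), a distance of √(1.8² + 0.6²) ≈ 1.9.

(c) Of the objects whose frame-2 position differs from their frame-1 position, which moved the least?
the red pentagon

(moved 0.6)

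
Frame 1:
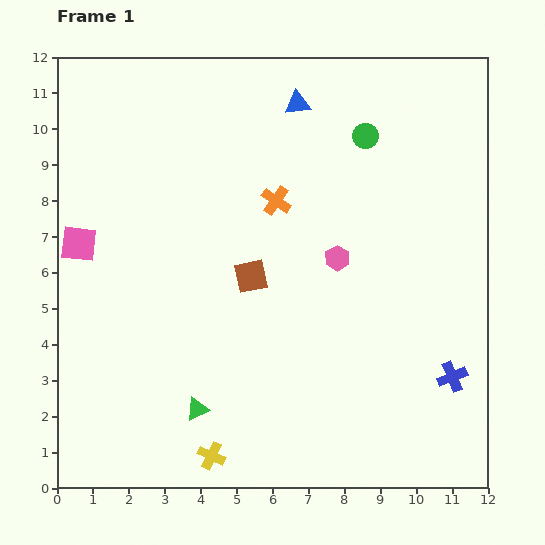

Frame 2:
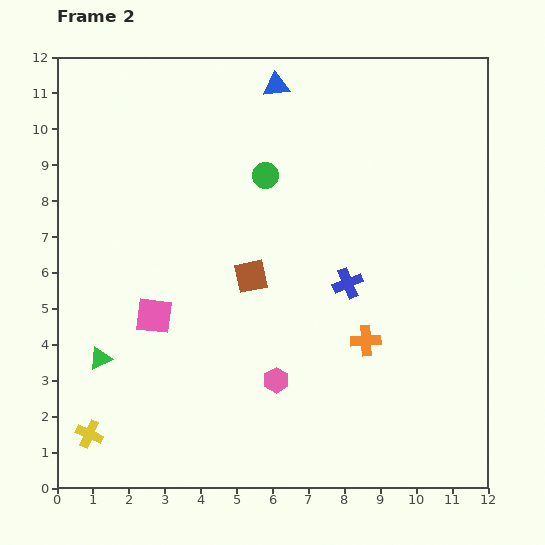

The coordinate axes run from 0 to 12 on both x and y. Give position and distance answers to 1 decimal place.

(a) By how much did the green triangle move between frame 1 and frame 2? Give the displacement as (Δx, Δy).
(-2.7, 1.4)

The green triangle was at (3.9, 2.2) in frame 1 and (1.2, 3.6) in frame 2.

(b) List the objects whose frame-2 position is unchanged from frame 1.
the brown square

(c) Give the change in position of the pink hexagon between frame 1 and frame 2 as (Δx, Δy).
(-1.7, -3.4)

The pink hexagon was at (7.8, 6.4) in frame 1 and (6.1, 3.0) in frame 2.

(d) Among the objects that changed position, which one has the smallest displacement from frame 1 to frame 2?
the blue triangle

(moved 0.8)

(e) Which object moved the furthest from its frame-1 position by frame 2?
the orange cross

(moved 4.6; next 3.9)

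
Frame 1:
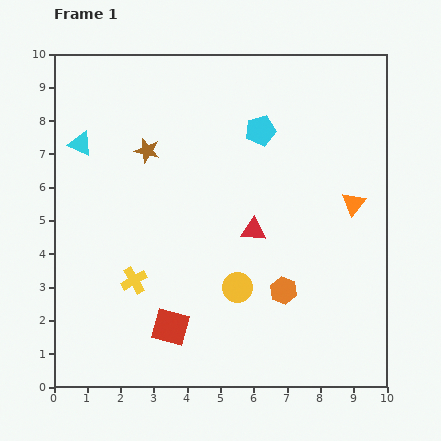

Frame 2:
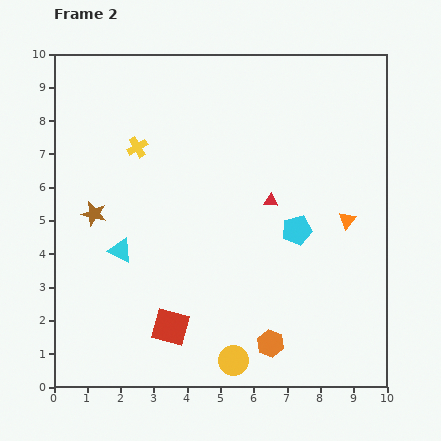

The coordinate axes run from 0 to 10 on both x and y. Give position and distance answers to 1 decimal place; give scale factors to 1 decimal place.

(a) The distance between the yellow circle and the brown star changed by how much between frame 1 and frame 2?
+1.2

Distance in frame 1: 4.9. Distance in frame 2: 6.1.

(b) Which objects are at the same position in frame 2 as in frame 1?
the red square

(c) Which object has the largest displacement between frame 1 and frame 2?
the yellow cross

(moved 4.0; next 3.4)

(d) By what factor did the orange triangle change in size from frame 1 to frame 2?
0.7×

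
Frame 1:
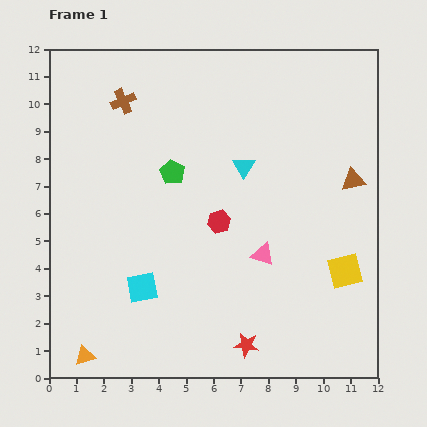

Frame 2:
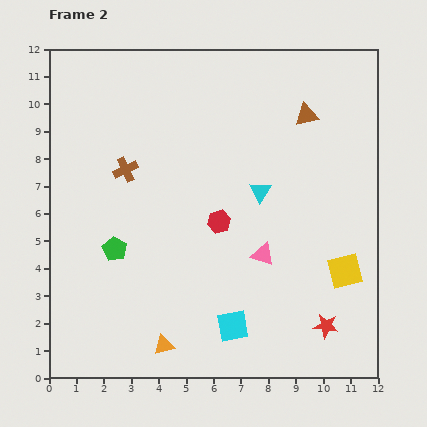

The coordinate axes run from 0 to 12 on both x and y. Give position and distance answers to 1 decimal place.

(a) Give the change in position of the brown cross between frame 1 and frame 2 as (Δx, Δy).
(0.1, -2.5)

The brown cross was at (2.7, 10.1) in frame 1 and (2.8, 7.6) in frame 2.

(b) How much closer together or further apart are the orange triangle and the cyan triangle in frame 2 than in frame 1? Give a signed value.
-2.4

Distance in frame 1: 9.0. Distance in frame 2: 6.6.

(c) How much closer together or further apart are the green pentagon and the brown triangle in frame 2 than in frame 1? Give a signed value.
+1.9

Distance in frame 1: 6.6. Distance in frame 2: 8.5.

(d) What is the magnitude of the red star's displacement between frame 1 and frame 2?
3.0

The red star moved from (7.2, 1.2) to (10.1, 1.9), a distance of √(2.9² + 0.7²) ≈ 3.0.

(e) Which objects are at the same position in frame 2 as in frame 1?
the red hexagon, the yellow square, the pink triangle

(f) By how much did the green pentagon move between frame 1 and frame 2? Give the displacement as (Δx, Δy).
(-2.1, -2.8)

The green pentagon was at (4.5, 7.5) in frame 1 and (2.4, 4.7) in frame 2.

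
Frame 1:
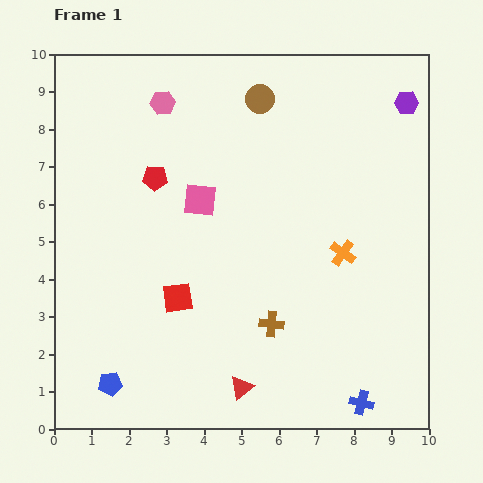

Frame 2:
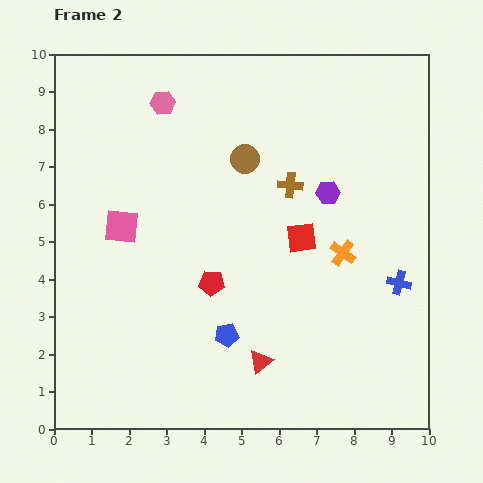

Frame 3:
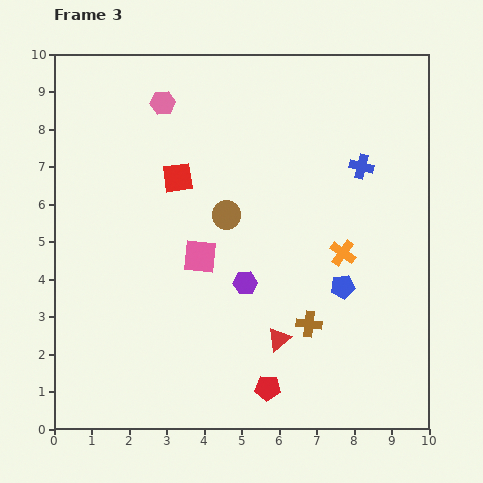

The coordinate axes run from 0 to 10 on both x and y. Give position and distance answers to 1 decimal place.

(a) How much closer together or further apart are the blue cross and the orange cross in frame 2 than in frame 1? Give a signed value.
-2.3

Distance in frame 1: 4.0. Distance in frame 2: 1.7.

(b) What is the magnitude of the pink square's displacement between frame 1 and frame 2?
2.2

The pink square moved from (3.9, 6.1) to (1.8, 5.4), a distance of √(2.1² + 0.7²) ≈ 2.2.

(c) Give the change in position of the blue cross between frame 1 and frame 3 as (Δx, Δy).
(0.0, 6.3)

The blue cross was at (8.2, 0.7) in frame 1 and (8.2, 7.0) in frame 3.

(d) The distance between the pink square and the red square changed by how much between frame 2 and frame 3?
-2.6

Distance in frame 2: 4.8. Distance in frame 3: 2.2.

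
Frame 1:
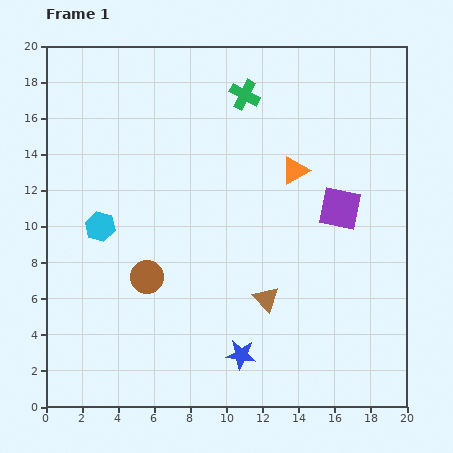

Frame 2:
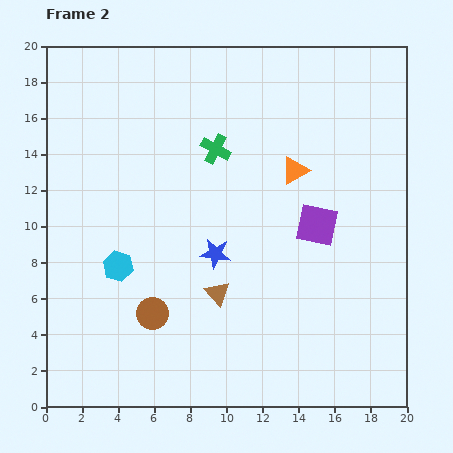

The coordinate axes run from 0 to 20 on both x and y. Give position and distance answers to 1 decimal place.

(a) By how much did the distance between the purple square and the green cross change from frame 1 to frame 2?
-1.2

Distance in frame 1: 8.2. Distance in frame 2: 7.0.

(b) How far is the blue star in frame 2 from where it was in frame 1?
5.8

The blue star moved from (10.8, 2.9) to (9.4, 8.5), a distance of √(1.4² + 5.6²) ≈ 5.8.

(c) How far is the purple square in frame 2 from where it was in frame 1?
1.6

The purple square moved from (16.3, 11.0) to (15.0, 10.1), a distance of √(1.3² + 0.9²) ≈ 1.6.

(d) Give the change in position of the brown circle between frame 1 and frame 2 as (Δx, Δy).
(0.3, -2.0)

The brown circle was at (5.6, 7.2) in frame 1 and (5.9, 5.2) in frame 2.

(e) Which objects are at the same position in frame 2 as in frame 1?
the orange triangle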